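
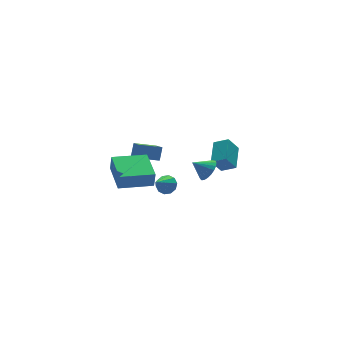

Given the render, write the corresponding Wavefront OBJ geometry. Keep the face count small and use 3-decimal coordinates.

v -4.946 -2.834 2.243
v -4.889 -2.916 3.258
v -4.372 -0.756 2.379
v -4.315 -0.838 3.394
v -2.925 -3.382 2.086
v -2.868 -3.464 3.101
v -2.351 -1.304 2.222
v -2.294 -1.386 3.237
v 0.148 -4.213 2.846
v 0.634 -3.617 3.027
v -0.648 -3.767 3.514
v 0.477 -3.5 2.763
v 0.264 -3.506 2.513
v 0.031 -3.635 2.321
v -0.182 -3.863 2.219
v -0.338 -4.152 2.226
v -0.41 -4.452 2.341
v -0.386 -4.71 2.542
v -0.269 -4.882 2.797
v -0.08 -4.939 3.059
v 0.148 -4.87 3.285
v 0.376 -4.687 3.435
v 0.565 -4.423 3.484
v 0.681 -4.122 3.422
v 0.706 -3.837 3.26
v 0.387 2.856 -0.945
v 0.344 1.978 -0.513
v -0.984 3.178 -0.427
v -1.027 2.3 0.005
v 0.787 3.24 -0.125
v 0.744 2.362 0.307
v -0.584 3.562 0.393
v -0.627 2.684 0.825
v 3.986 -0.965 -0.559
v 3.297 -0.898 0.458
v 3.335 -0.299 -1.044
v 2.646 -0.232 -0.026
v 4.954 0.392 0.006
v 4.265 0.459 1.024
v 4.303 1.058 -0.478
v 3.614 1.125 0.539
v -0.163 0.194 -1.355
v 0.344 0.121 -0.877
v -1.237 -0.414 -0.305
v 0.17 0.514 -0.828
v -0.132 0.785 -0.98
v -0.445 0.83 -1.275
v -0.651 0.632 -1.601
v -0.67 0.266 -1.832
v -0.495 -0.126 -1.881
v -0.194 -0.397 -1.729
v 0.119 -0.442 -1.434
v 0.325 -0.244 -1.109
f 2 4 1
f 5 2 1
f 1 4 3
f 3 5 1
f 2 8 4
f 6 2 5
f 6 8 2
f 4 8 3
f 7 5 3
f 3 8 7
f 7 6 5
f 8 6 7
f 10 9 12
f 10 12 11
f 12 9 13
f 12 13 11
f 13 9 14
f 13 14 11
f 14 9 15
f 14 15 11
f 15 9 16
f 15 16 11
f 16 9 17
f 16 17 11
f 17 9 18
f 17 18 11
f 18 9 19
f 18 19 11
f 19 9 20
f 19 20 11
f 20 9 21
f 20 21 11
f 21 9 22
f 21 22 11
f 22 9 23
f 22 23 11
f 23 9 24
f 23 24 11
f 24 9 25
f 24 25 11
f 25 9 10
f 25 10 11
f 27 29 26
f 30 27 26
f 26 29 28
f 28 30 26
f 27 33 29
f 31 27 30
f 31 33 27
f 29 33 28
f 32 30 28
f 28 33 32
f 32 31 30
f 33 31 32
f 35 37 34
f 38 35 34
f 34 37 36
f 36 38 34
f 35 41 37
f 39 35 38
f 39 41 35
f 37 41 36
f 40 38 36
f 36 41 40
f 40 39 38
f 41 39 40
f 43 42 45
f 43 45 44
f 45 42 46
f 45 46 44
f 46 42 47
f 46 47 44
f 47 42 48
f 47 48 44
f 48 42 49
f 48 49 44
f 49 42 50
f 49 50 44
f 50 42 51
f 50 51 44
f 51 42 52
f 51 52 44
f 52 42 53
f 52 53 44
f 53 42 43
f 53 43 44



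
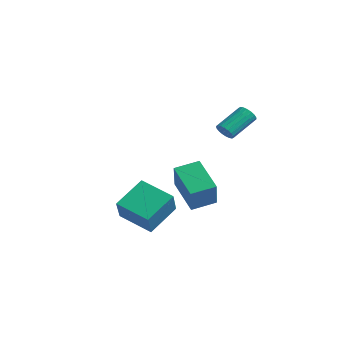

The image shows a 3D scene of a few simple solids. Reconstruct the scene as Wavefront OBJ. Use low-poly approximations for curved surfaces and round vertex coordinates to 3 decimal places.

v 0.617 1.794 -1.057
v 1.441 1.07 0.531
v 1.098 3.076 -0.722
v 1.922 2.352 0.866
v 2.418 1.408 -2.166
v 3.242 0.684 -0.578
v 2.899 2.69 -1.831
v 3.723 1.966 -0.243
v 2.692 -3.308 -1.169
v 2.546 -1.653 -0.093
v 4.409 -2.727 -1.83
v 4.263 -1.072 -0.753
v 3.457 -4.088 0.133
v 3.311 -2.433 1.21
v 5.174 -3.507 -0.527
v 5.028 -1.852 0.549
v 3.823 2.39 3.442
v 4.373 2.467 3.313
v 4.387 3.946 4.248
v 3.837 3.87 4.378
v 4.253 2.587 3.124
v 4.268 4.066 4.06
v 4.048 2.669 2.999
v 4.063 4.148 3.934
v 3.799 2.695 2.961
v 3.813 4.174 3.896
v 3.554 2.661 3.019
v 3.569 4.14 3.954
v 3.362 2.573 3.16
v 3.377 4.053 4.095
v 3.262 2.45 3.358
v 3.277 3.929 4.293
v 3.273 2.314 3.572
v 3.287 3.793 4.507
v 3.392 2.194 3.76
v 3.407 3.673 4.696
v 3.597 2.112 3.886
v 3.612 3.591 4.821
v 3.847 2.086 3.924
v 3.861 3.565 4.859
v 4.091 2.12 3.866
v 4.106 3.599 4.801
v 4.283 2.207 3.725
v 4.298 3.687 4.66
v 4.383 2.331 3.527
v 4.398 3.81 4.462
f 2 4 1
f 5 2 1
f 1 4 3
f 3 5 1
f 2 8 4
f 6 2 5
f 6 8 2
f 4 8 3
f 7 5 3
f 3 8 7
f 7 6 5
f 8 6 7
f 10 12 9
f 13 10 9
f 9 12 11
f 11 13 9
f 10 16 12
f 14 10 13
f 14 16 10
f 12 16 11
f 15 13 11
f 11 16 15
f 15 14 13
f 16 14 15
f 18 17 21
f 18 21 19
f 19 21 22
f 19 22 20
f 21 17 23
f 21 23 22
f 22 23 24
f 22 24 20
f 23 17 25
f 23 25 24
f 24 25 26
f 24 26 20
f 25 17 27
f 25 27 26
f 26 27 28
f 26 28 20
f 27 17 29
f 27 29 28
f 28 29 30
f 28 30 20
f 29 17 31
f 29 31 30
f 30 31 32
f 30 32 20
f 31 17 33
f 31 33 32
f 32 33 34
f 32 34 20
f 33 17 35
f 33 35 34
f 34 35 36
f 34 36 20
f 35 17 37
f 35 37 36
f 36 37 38
f 36 38 20
f 37 17 39
f 37 39 38
f 38 39 40
f 38 40 20
f 39 17 41
f 39 41 40
f 40 41 42
f 40 42 20
f 41 17 43
f 41 43 42
f 42 43 44
f 42 44 20
f 43 17 45
f 43 45 44
f 44 45 46
f 44 46 20
f 45 17 18
f 45 18 46
f 46 18 19
f 46 19 20



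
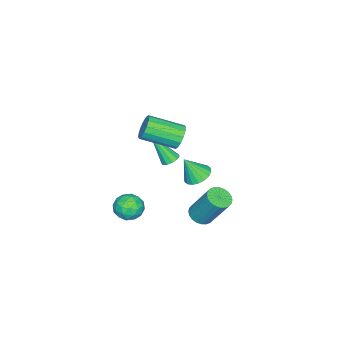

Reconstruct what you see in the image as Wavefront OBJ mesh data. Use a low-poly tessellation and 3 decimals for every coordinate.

v 1.166 0.838 1.434
v 1.64 0.387 1.086
v 1.514 0.282 2.626
v 1.826 0.65 1.155
v 1.881 0.95 1.278
v 1.795 1.228 1.433
v 1.585 1.429 1.588
v 1.291 1.512 1.712
v 0.973 1.462 1.781
v 0.693 1.288 1.782
v 0.507 1.025 1.713
v 0.452 0.725 1.59
v 0.538 0.447 1.435
v 0.748 0.247 1.28
v 1.042 0.163 1.156
v 1.36 0.213 1.087
v -0.685 0.092 -3.297
v -0.011 -0.047 -3.257
v 0.1 1.029 -1.422
v -0.575 1.168 -1.463
v -0.009 0.185 -3.393
v 0.102 1.262 -1.558
v -0.109 0.403 -3.515
v 0.002 1.479 -1.68
v -0.298 0.573 -3.603
v -0.187 1.65 -1.769
v -0.545 0.671 -3.646
v -0.434 1.747 -1.811
v -0.814 0.68 -3.635
v -0.703 1.756 -1.8
v -1.063 0.599 -3.572
v -0.952 1.676 -1.738
v -1.255 0.442 -3.468
v -1.144 1.518 -1.634
v -1.36 0.231 -3.338
v -1.249 1.307 -1.503
v -1.362 -0.002 -3.202
v -1.251 1.075 -1.367
v -1.262 -0.219 -3.08
v -1.151 0.857 -1.245
v -1.073 -0.39 -2.991
v -0.962 0.687 -1.157
v -0.826 -0.487 -2.949
v -0.715 0.589 -1.114
v -0.557 -0.496 -2.96
v -0.446 0.58 -1.125
v -0.308 -0.416 -3.022
v -0.197 0.661 -1.188
v -0.116 -0.258 -3.126
v -0.005 0.818 -1.292
v -2.439 -2.554 -1.371
v -1.969 -2.741 -1.531
v -2.301 -3.646 0.311
v -1.916 -2.468 -1.358
v -2.063 -2.228 -1.19
v -2.353 -2.112 -1.091
v -2.676 -2.166 -1.099
v -2.909 -2.368 -1.211
v -2.962 -2.641 -1.384
v -2.815 -2.881 -1.552
v -2.525 -2.996 -1.651
v -2.202 -2.943 -1.643
v 0.655 -2.723 -3.053
v 1.068 -3.131 -3.676
v -0.308 -3.709 -3.044
v 0.105 -4.117 -3.667
v 0.445 -4.075 -2.887
v 1.04 -3.465 -2.893
v -0.28 -3.375 -3.827
v 0.315 -2.765 -3.833
v 0.49 -3.534 -4.154
v 0.938 -3.967 -3.573
v -0.178 -2.873 -3.147
v 0.27 -3.306 -2.566
v 0.946 -2.84 -3.365
v -0.186 -4 -3.355
v 0.014 -3.974 -2.897
v 0.257 -4.215 -3.263
v 0.929 -3.037 -2.905
v 1.172 -3.277 -3.271
v 0.806 -3.831 -2.807
v -0.412 -3.563 -3.449
v -0.169 -3.803 -3.815
v 0.503 -2.625 -3.457
v 0.746 -2.866 -3.823
v -0.046 -3.009 -3.913
v 0.849 -3.318 -4.012
v 0.283 -3.897 -4.007
v 0.057 -3.461 -4.102
v 0.407 -3.102 -4.105
v 1.112 -3.572 -3.671
v 0.547 -4.151 -3.666
v 0.746 -4.126 -3.208
v 1.096 -3.768 -3.211
v 0.773 -3.809 -3.952
v 0.213 -2.689 -3.054
v -0.352 -3.268 -3.049
v -0.336 -3.072 -3.509
v 0.014 -2.714 -3.512
v 0.477 -2.943 -2.713
v -0.089 -3.522 -2.708
v 0.353 -3.738 -2.615
v 0.703 -3.379 -2.618
v -0.013 -3.031 -2.768
v -0.102 -0.771 2.727
v 0.418 -0.742 2.23
v 1.183 -2.319 2.937
v 0.662 -2.349 3.433
v 0.55 -0.548 2.52
v 1.315 -2.125 3.227
v 0.507 -0.414 2.865
v 1.272 -1.991 3.572
v 0.301 -0.376 3.173
v 1.065 -1.953 3.88
v -0.013 -0.444 3.361
v 0.751 -2.021 4.068
v -0.351 -0.599 3.38
v 0.413 -2.177 4.087
v -0.623 -0.801 3.223
v 0.142 -2.378 3.93
v -0.755 -0.995 2.933
v 0.01 -2.572 3.64
v -0.712 -1.129 2.588
v 0.053 -2.706 3.295
v -0.505 -1.167 2.28
v 0.259 -2.744 2.987
v -0.191 -1.099 2.092
v 0.573 -2.676 2.799
v 0.147 -0.943 2.073
v 0.911 -2.521 2.78
f 2 1 4
f 2 4 3
f 4 1 5
f 4 5 3
f 5 1 6
f 5 6 3
f 6 1 7
f 6 7 3
f 7 1 8
f 7 8 3
f 8 1 9
f 8 9 3
f 9 1 10
f 9 10 3
f 10 1 11
f 10 11 3
f 11 1 12
f 11 12 3
f 12 1 13
f 12 13 3
f 13 1 14
f 13 14 3
f 14 1 15
f 14 15 3
f 15 1 16
f 15 16 3
f 16 1 2
f 16 2 3
f 18 17 21
f 18 21 19
f 19 21 22
f 19 22 20
f 21 17 23
f 21 23 22
f 22 23 24
f 22 24 20
f 23 17 25
f 23 25 24
f 24 25 26
f 24 26 20
f 25 17 27
f 25 27 26
f 26 27 28
f 26 28 20
f 27 17 29
f 27 29 28
f 28 29 30
f 28 30 20
f 29 17 31
f 29 31 30
f 30 31 32
f 30 32 20
f 31 17 33
f 31 33 32
f 32 33 34
f 32 34 20
f 33 17 35
f 33 35 34
f 34 35 36
f 34 36 20
f 35 17 37
f 35 37 36
f 36 37 38
f 36 38 20
f 37 17 39
f 37 39 38
f 38 39 40
f 38 40 20
f 39 17 41
f 39 41 40
f 40 41 42
f 40 42 20
f 41 17 43
f 41 43 42
f 42 43 44
f 42 44 20
f 43 17 45
f 43 45 44
f 44 45 46
f 44 46 20
f 45 17 47
f 45 47 46
f 46 47 48
f 46 48 20
f 47 17 49
f 47 49 48
f 48 49 50
f 48 50 20
f 49 17 18
f 49 18 50
f 50 18 19
f 50 19 20
f 52 51 54
f 52 54 53
f 54 51 55
f 54 55 53
f 55 51 56
f 55 56 53
f 56 51 57
f 56 57 53
f 57 51 58
f 57 58 53
f 58 51 59
f 58 59 53
f 59 51 60
f 59 60 53
f 60 51 61
f 60 61 53
f 61 51 62
f 61 62 53
f 62 51 52
f 62 52 53
f 63 100 79
f 100 74 103
f 79 103 68
f 100 103 79
f 63 79 75
f 79 68 80
f 75 80 64
f 79 80 75
f 63 75 84
f 75 64 85
f 84 85 70
f 75 85 84
f 63 84 96
f 84 70 99
f 96 99 73
f 84 99 96
f 63 96 100
f 96 73 104
f 100 104 74
f 96 104 100
f 64 80 91
f 80 68 94
f 91 94 72
f 80 94 91
f 68 103 81
f 103 74 102
f 81 102 67
f 103 102 81
f 74 104 101
f 104 73 97
f 101 97 65
f 104 97 101
f 73 99 98
f 99 70 86
f 98 86 69
f 99 86 98
f 70 85 90
f 85 64 87
f 90 87 71
f 85 87 90
f 66 92 78
f 92 72 93
f 78 93 67
f 92 93 78
f 66 78 76
f 78 67 77
f 76 77 65
f 78 77 76
f 66 76 83
f 76 65 82
f 83 82 69
f 76 82 83
f 66 83 88
f 83 69 89
f 88 89 71
f 83 89 88
f 66 88 92
f 88 71 95
f 92 95 72
f 88 95 92
f 67 93 81
f 93 72 94
f 81 94 68
f 93 94 81
f 65 77 101
f 77 67 102
f 101 102 74
f 77 102 101
f 69 82 98
f 82 65 97
f 98 97 73
f 82 97 98
f 71 89 90
f 89 69 86
f 90 86 70
f 89 86 90
f 72 95 91
f 95 71 87
f 91 87 64
f 95 87 91
f 106 105 109
f 106 109 107
f 107 109 110
f 107 110 108
f 109 105 111
f 109 111 110
f 110 111 112
f 110 112 108
f 111 105 113
f 111 113 112
f 112 113 114
f 112 114 108
f 113 105 115
f 113 115 114
f 114 115 116
f 114 116 108
f 115 105 117
f 115 117 116
f 116 117 118
f 116 118 108
f 117 105 119
f 117 119 118
f 118 119 120
f 118 120 108
f 119 105 121
f 119 121 120
f 120 121 122
f 120 122 108
f 121 105 123
f 121 123 122
f 122 123 124
f 122 124 108
f 123 105 125
f 123 125 124
f 124 125 126
f 124 126 108
f 125 105 127
f 125 127 126
f 126 127 128
f 126 128 108
f 127 105 129
f 127 129 128
f 128 129 130
f 128 130 108
f 129 105 106
f 129 106 130
f 130 106 107
f 130 107 108



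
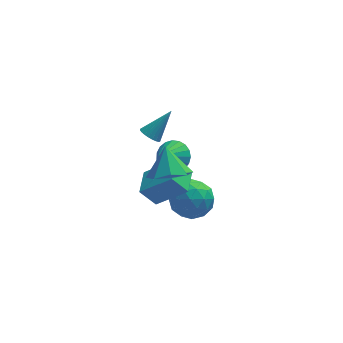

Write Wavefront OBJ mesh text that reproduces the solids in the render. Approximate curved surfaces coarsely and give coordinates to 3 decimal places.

v -3.709 -3.274 -1.281
v -4.396 -3.173 -0.453
v -3.447 -1.982 -1.221
v -4.134 -1.88 -0.393
v -2.366 -3.6 -0.127
v -3.053 -3.498 0.701
v -2.104 -2.307 -0.067
v -2.791 -2.206 0.761
v -1.956 -0.123 -2.821
v -1.307 -0.991 -2.801
v -2.693 -0.709 -4.299
v -2.044 -1.577 -4.279
v -2.825 -1.466 -3.536
v -2.37 -1.104 -2.623
v -1.63 -0.596 -4.477
v -1.175 -0.234 -3.564
v -1.106 -1.283 -3.824
v -1.845 -1.821 -3.243
v -2.155 0.121 -3.857
v -2.894 -0.417 -3.276
v -1.567 -0.506 -2.681
v -2.433 -1.194 -4.419
v -2.892 -1.13 -3.982
v -2.511 -1.639 -3.97
v -2.191 -0.572 -2.577
v -1.81 -1.082 -2.565
v -2.702 -1.362 -2.997
v -2.19 -0.618 -4.535
v -1.809 -1.128 -4.523
v -1.489 -0.061 -3.13
v -1.108 -0.57 -3.118
v -1.298 -0.338 -4.103
v -1.068 -1.187 -3.271
v -1.501 -1.531 -4.139
v -1.257 -0.955 -4.256
v -0.99 -0.742 -3.719
v -1.502 -1.503 -2.929
v -1.935 -1.848 -3.798
v -2.394 -1.783 -3.361
v -2.126 -1.57 -2.824
v -1.384 -1.675 -3.53
v -2.065 0.148 -3.302
v -2.498 -0.197 -4.171
v -1.874 -0.13 -4.276
v -1.606 0.083 -3.739
v -2.499 -0.169 -2.961
v -2.932 -0.513 -3.829
v -3.01 -0.958 -3.381
v -2.743 -0.745 -2.844
v -2.616 -0.025 -3.57
v -3.65 2.115 -1.671
v -3.298 1.69 -1.764
v -2.65 2.685 -0.489
v -3.22 1.84 -1.902
v -3.208 2.032 -2.005
v -3.263 2.237 -2.057
v -3.377 2.424 -2.051
v -3.532 2.563 -1.986
v -3.705 2.634 -1.874
v -3.87 2.627 -1.731
v -4.002 2.541 -1.579
v -4.079 2.391 -1.441
v -4.092 2.198 -1.338
v -4.037 1.993 -1.286
v -3.923 1.807 -1.292
v -3.768 1.668 -1.356
v -3.594 1.596 -1.469
v -3.429 1.604 -1.612
v -3.161 -3.795 1.306
v -2.174 -3.732 1.36
v -3.279 -2.945 2.474
v -2.476 -3.186 0.931
v -3.18 -2.996 0.722
v -3.871 -3.275 0.855
v -4.147 -3.859 1.251
v -3.845 -4.405 1.68
v -3.142 -4.595 1.89
v -2.45 -4.316 1.757
v -2.705 0.531 -1.75
v -2.158 0.75 -1.137
v -3.415 -0.331 -0.81
v -2.41 0.995 -1.102
v -2.713 1.16 -1.179
v -3.014 1.217 -1.354
v -3.262 1.155 -1.599
v -3.414 0.985 -1.869
v -3.443 0.737 -2.119
v -3.344 0.453 -2.305
v -3.135 0.183 -2.395
v -2.852 -0.028 -2.373
v -2.543 -0.141 -2.244
v -2.262 -0.138 -2.03
v -2.058 -0.02 -1.766
v -1.966 0.194 -1.501
v -2.001 0.466 -1.278
f 2 4 1
f 5 2 1
f 1 4 3
f 3 5 1
f 2 8 4
f 6 2 5
f 6 8 2
f 4 8 3
f 7 5 3
f 3 8 7
f 7 6 5
f 8 6 7
f 9 46 25
f 46 20 49
f 25 49 14
f 46 49 25
f 9 25 21
f 25 14 26
f 21 26 10
f 25 26 21
f 9 21 30
f 21 10 31
f 30 31 16
f 21 31 30
f 9 30 42
f 30 16 45
f 42 45 19
f 30 45 42
f 9 42 46
f 42 19 50
f 46 50 20
f 42 50 46
f 10 26 37
f 26 14 40
f 37 40 18
f 26 40 37
f 14 49 27
f 49 20 48
f 27 48 13
f 49 48 27
f 20 50 47
f 50 19 43
f 47 43 11
f 50 43 47
f 19 45 44
f 45 16 32
f 44 32 15
f 45 32 44
f 16 31 36
f 31 10 33
f 36 33 17
f 31 33 36
f 12 38 24
f 38 18 39
f 24 39 13
f 38 39 24
f 12 24 22
f 24 13 23
f 22 23 11
f 24 23 22
f 12 22 29
f 22 11 28
f 29 28 15
f 22 28 29
f 12 29 34
f 29 15 35
f 34 35 17
f 29 35 34
f 12 34 38
f 34 17 41
f 38 41 18
f 34 41 38
f 13 39 27
f 39 18 40
f 27 40 14
f 39 40 27
f 11 23 47
f 23 13 48
f 47 48 20
f 23 48 47
f 15 28 44
f 28 11 43
f 44 43 19
f 28 43 44
f 17 35 36
f 35 15 32
f 36 32 16
f 35 32 36
f 18 41 37
f 41 17 33
f 37 33 10
f 41 33 37
f 52 51 54
f 52 54 53
f 54 51 55
f 54 55 53
f 55 51 56
f 55 56 53
f 56 51 57
f 56 57 53
f 57 51 58
f 57 58 53
f 58 51 59
f 58 59 53
f 59 51 60
f 59 60 53
f 60 51 61
f 60 61 53
f 61 51 62
f 61 62 53
f 62 51 63
f 62 63 53
f 63 51 64
f 63 64 53
f 64 51 65
f 64 65 53
f 65 51 66
f 65 66 53
f 66 51 67
f 66 67 53
f 67 51 68
f 67 68 53
f 68 51 52
f 68 52 53
f 70 69 72
f 70 72 71
f 72 69 73
f 72 73 71
f 73 69 74
f 73 74 71
f 74 69 75
f 74 75 71
f 75 69 76
f 75 76 71
f 76 69 77
f 76 77 71
f 77 69 78
f 77 78 71
f 78 69 70
f 78 70 71
f 80 79 82
f 80 82 81
f 82 79 83
f 82 83 81
f 83 79 84
f 83 84 81
f 84 79 85
f 84 85 81
f 85 79 86
f 85 86 81
f 86 79 87
f 86 87 81
f 87 79 88
f 87 88 81
f 88 79 89
f 88 89 81
f 89 79 90
f 89 90 81
f 90 79 91
f 90 91 81
f 91 79 92
f 91 92 81
f 92 79 93
f 92 93 81
f 93 79 94
f 93 94 81
f 94 79 95
f 94 95 81
f 95 79 80
f 95 80 81



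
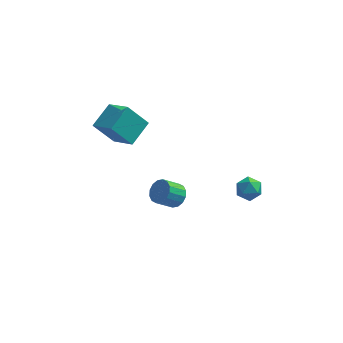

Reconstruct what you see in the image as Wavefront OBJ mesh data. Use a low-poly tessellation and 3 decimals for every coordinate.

v 3.791 2.028 -3.021
v 4.13 1.63 -2.416
v 2.91 1.09 -3.144
v 3.249 0.692 -2.539
v 2.862 1.378 -2.4
v 3.407 1.958 -2.324
v 3.633 0.762 -3.236
v 4.178 1.342 -3.16
v 4.032 0.848 -2.549
v 3.556 1.229 -2.032
v 3.484 1.491 -3.528
v 3.008 1.872 -3.011
v -4.411 -0.368 3.503
v -3.302 -1.352 4.356
v -3.751 0.914 4.125
v -2.642 -0.07 4.977
v -3.358 -0.29 2.223
v -2.249 -1.274 3.075
v -2.698 0.992 2.844
v -1.589 0.008 3.697
v 0.056 -2.074 -0.184
v 0.574 -2.088 0.315
v -0.197 -2.559 1.104
v -0.716 -2.546 0.604
v 0.411 -1.755 0.354
v -0.36 -2.227 1.143
v 0.153 -1.508 0.249
v -0.619 -1.979 1.038
v -0.132 -1.412 0.028
v -0.903 -1.884 0.817
v -0.366 -1.494 -0.25
v -1.137 -1.966 0.539
v -0.487 -1.732 -0.51
v -1.259 -2.203 0.278
v -0.463 -2.061 -0.684
v -1.234 -2.532 0.105
v -0.3 -2.393 -0.723
v -1.071 -2.865 0.066
v -0.041 -2.641 -0.618
v -0.813 -3.112 0.171
v 0.243 -2.736 -0.397
v -0.528 -3.208 0.392
v 0.477 -2.654 -0.119
v -0.294 -3.126 0.67
v 0.599 -2.417 0.142
v -0.173 -2.888 0.93
f 1 12 6
f 1 6 2
f 1 2 8
f 1 8 11
f 1 11 12
f 2 6 10
f 6 12 5
f 12 11 3
f 11 8 7
f 8 2 9
f 4 10 5
f 4 5 3
f 4 3 7
f 4 7 9
f 4 9 10
f 5 10 6
f 3 5 12
f 7 3 11
f 9 7 8
f 10 9 2
f 14 16 13
f 17 14 13
f 13 16 15
f 15 17 13
f 14 20 16
f 18 14 17
f 18 20 14
f 16 20 15
f 19 17 15
f 15 20 19
f 19 18 17
f 20 18 19
f 22 21 25
f 22 25 23
f 23 25 26
f 23 26 24
f 25 21 27
f 25 27 26
f 26 27 28
f 26 28 24
f 27 21 29
f 27 29 28
f 28 29 30
f 28 30 24
f 29 21 31
f 29 31 30
f 30 31 32
f 30 32 24
f 31 21 33
f 31 33 32
f 32 33 34
f 32 34 24
f 33 21 35
f 33 35 34
f 34 35 36
f 34 36 24
f 35 21 37
f 35 37 36
f 36 37 38
f 36 38 24
f 37 21 39
f 37 39 38
f 38 39 40
f 38 40 24
f 39 21 41
f 39 41 40
f 40 41 42
f 40 42 24
f 41 21 43
f 41 43 42
f 42 43 44
f 42 44 24
f 43 21 45
f 43 45 44
f 44 45 46
f 44 46 24
f 45 21 22
f 45 22 46
f 46 22 23
f 46 23 24



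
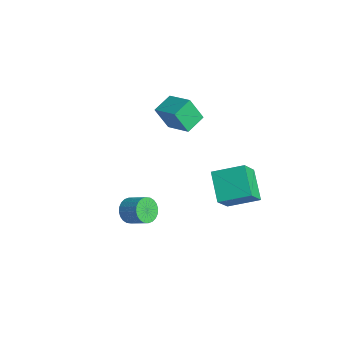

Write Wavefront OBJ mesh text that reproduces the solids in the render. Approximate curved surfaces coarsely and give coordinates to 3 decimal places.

v 0.358 2.586 -2.151
v 1.04 1.591 -0.788
v 1.257 4.082 -1.509
v 1.939 3.088 -0.146
v 1.901 2.132 -3.254
v 2.583 1.138 -1.891
v 2.8 3.629 -2.612
v 3.482 2.634 -1.249
v 2.575 -3.914 -0.355
v 3.061 -4.337 -0.775
v 4.012 -3.85 -0.166
v 3.525 -3.426 0.255
v 3.041 -4.088 -0.942
v 3.991 -3.601 -0.333
v 2.949 -3.813 -1.02
v 3.9 -3.325 -0.411
v 2.8 -3.553 -0.996
v 3.751 -3.065 -0.387
v 2.618 -3.347 -0.875
v 3.568 -2.86 -0.265
v 2.428 -3.229 -0.674
v 3.379 -2.741 -0.065
v 2.261 -3.214 -0.425
v 3.212 -2.727 0.184
v 2.142 -3.306 -0.165
v 3.092 -2.819 0.444
v 2.088 -3.49 0.066
v 3.039 -3.003 0.675
v 2.109 -3.739 0.233
v 3.059 -3.252 0.842
v 2.2 -4.015 0.311
v 3.151 -3.527 0.92
v 2.349 -4.275 0.287
v 3.3 -3.787 0.896
v 2.532 -4.48 0.165
v 3.482 -3.993 0.775
v 2.721 -4.599 -0.035
v 3.672 -4.111 0.574
v 2.888 -4.613 -0.284
v 3.839 -4.126 0.325
v 3.008 -4.521 -0.544
v 3.958 -4.034 0.065
v -1.886 0.617 1.116
v -2.255 0.002 2.501
v -2.339 1.761 1.503
v -2.709 1.146 2.889
v -0.391 1.014 1.691
v -0.761 0.399 3.077
v -0.845 2.158 2.079
v -1.214 1.543 3.464
f 2 4 1
f 5 2 1
f 1 4 3
f 3 5 1
f 2 8 4
f 6 2 5
f 6 8 2
f 4 8 3
f 7 5 3
f 3 8 7
f 7 6 5
f 8 6 7
f 10 9 13
f 10 13 11
f 11 13 14
f 11 14 12
f 13 9 15
f 13 15 14
f 14 15 16
f 14 16 12
f 15 9 17
f 15 17 16
f 16 17 18
f 16 18 12
f 17 9 19
f 17 19 18
f 18 19 20
f 18 20 12
f 19 9 21
f 19 21 20
f 20 21 22
f 20 22 12
f 21 9 23
f 21 23 22
f 22 23 24
f 22 24 12
f 23 9 25
f 23 25 24
f 24 25 26
f 24 26 12
f 25 9 27
f 25 27 26
f 26 27 28
f 26 28 12
f 27 9 29
f 27 29 28
f 28 29 30
f 28 30 12
f 29 9 31
f 29 31 30
f 30 31 32
f 30 32 12
f 31 9 33
f 31 33 32
f 32 33 34
f 32 34 12
f 33 9 35
f 33 35 34
f 34 35 36
f 34 36 12
f 35 9 37
f 35 37 36
f 36 37 38
f 36 38 12
f 37 9 39
f 37 39 38
f 38 39 40
f 38 40 12
f 39 9 41
f 39 41 40
f 40 41 42
f 40 42 12
f 41 9 10
f 41 10 42
f 42 10 11
f 42 11 12
f 44 46 43
f 47 44 43
f 43 46 45
f 45 47 43
f 44 50 46
f 48 44 47
f 48 50 44
f 46 50 45
f 49 47 45
f 45 50 49
f 49 48 47
f 50 48 49



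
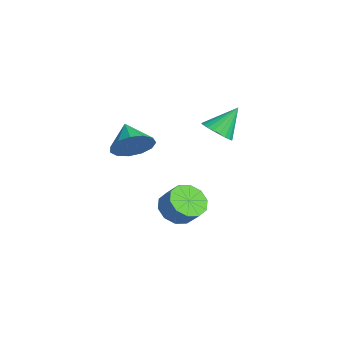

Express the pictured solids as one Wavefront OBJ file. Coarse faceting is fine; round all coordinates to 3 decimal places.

v -1.499 2.658 -0.458
v -0.882 2.282 -0.03
v -1.721 3.722 0.798
v -0.715 2.511 -0.195
v -0.668 2.763 -0.4
v -0.747 2.999 -0.613
v -0.941 3.182 -0.803
v -1.22 3.286 -0.94
v -1.541 3.295 -1.004
v -1.856 3.206 -0.985
v -2.117 3.034 -0.885
v -2.283 2.805 -0.72
v -2.331 2.554 -0.516
v -2.251 2.318 -0.302
v -2.057 2.134 -0.112
v -1.779 2.03 0.025
v -1.457 2.022 0.089
v -1.142 2.11 0.07
v 2.343 -2.261 1.425
v 2.83 -2.503 2.253
v 1.137 -2.259 2.135
v 2.819 -1.946 2.234
v 2.658 -1.488 1.958
v 2.397 -1.276 1.513
v 2.119 -1.377 1.04
v 1.912 -1.758 0.69
v 1.842 -2.299 0.572
v 1.931 -2.828 0.726
v 2.152 -3.177 1.102
v 2.433 -3.235 1.58
v 2.685 -2.984 2.009
v -0.323 0.446 -4.321
v 0.325 0.714 -4.976
v 0.992 1.062 -4.174
v 0.343 0.794 -3.519
v -0.036 1.174 -4.876
v 0.631 1.523 -4.074
v -0.506 1.356 -4.564
v 0.161 1.705 -3.762
v -0.907 1.191 -4.16
v -0.24 1.539 -3.357
v -1.085 0.741 -3.816
v -0.418 1.089 -3.014
v -0.972 0.178 -3.666
v -0.305 0.526 -2.864
v -0.611 -0.283 -3.766
v 0.056 0.066 -2.964
v -0.141 -0.465 -4.078
v 0.526 -0.116 -3.276
v 0.26 -0.299 -4.483
v 0.927 0.049 -3.68
v 0.438 0.151 -4.826
v 1.105 0.499 -4.024
f 2 1 4
f 2 4 3
f 4 1 5
f 4 5 3
f 5 1 6
f 5 6 3
f 6 1 7
f 6 7 3
f 7 1 8
f 7 8 3
f 8 1 9
f 8 9 3
f 9 1 10
f 9 10 3
f 10 1 11
f 10 11 3
f 11 1 12
f 11 12 3
f 12 1 13
f 12 13 3
f 13 1 14
f 13 14 3
f 14 1 15
f 14 15 3
f 15 1 16
f 15 16 3
f 16 1 17
f 16 17 3
f 17 1 18
f 17 18 3
f 18 1 2
f 18 2 3
f 20 19 22
f 20 22 21
f 22 19 23
f 22 23 21
f 23 19 24
f 23 24 21
f 24 19 25
f 24 25 21
f 25 19 26
f 25 26 21
f 26 19 27
f 26 27 21
f 27 19 28
f 27 28 21
f 28 19 29
f 28 29 21
f 29 19 30
f 29 30 21
f 30 19 31
f 30 31 21
f 31 19 20
f 31 20 21
f 33 32 36
f 33 36 34
f 34 36 37
f 34 37 35
f 36 32 38
f 36 38 37
f 37 38 39
f 37 39 35
f 38 32 40
f 38 40 39
f 39 40 41
f 39 41 35
f 40 32 42
f 40 42 41
f 41 42 43
f 41 43 35
f 42 32 44
f 42 44 43
f 43 44 45
f 43 45 35
f 44 32 46
f 44 46 45
f 45 46 47
f 45 47 35
f 46 32 48
f 46 48 47
f 47 48 49
f 47 49 35
f 48 32 50
f 48 50 49
f 49 50 51
f 49 51 35
f 50 32 52
f 50 52 51
f 51 52 53
f 51 53 35
f 52 32 33
f 52 33 53
f 53 33 34
f 53 34 35



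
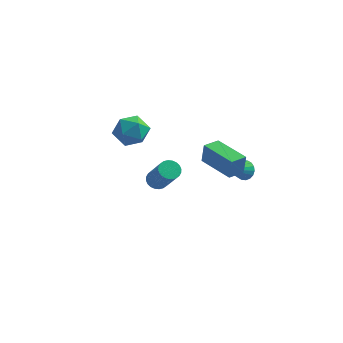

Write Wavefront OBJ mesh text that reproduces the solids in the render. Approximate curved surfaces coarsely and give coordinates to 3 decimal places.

v 2.264 3.912 -3.706
v 2.774 3.903 -3.287
v 1.476 2.588 -2.774
v 2.591 4.098 -3.164
v 2.344 4.256 -3.149
v 2.081 4.346 -3.244
v 1.854 4.35 -3.431
v 1.708 4.266 -3.672
v 1.673 4.113 -3.92
v 1.754 3.92 -4.125
v 1.936 3.725 -4.248
v 2.183 3.567 -4.263
v 2.447 3.477 -4.168
v 2.673 3.474 -3.982
v 2.819 3.557 -3.741
v 2.855 3.71 -3.493
v 2.378 0.026 -1.378
v 2.479 0.097 -0.185
v 0.57 1.222 -1.298
v 0.67 1.294 -0.105
v 2.93 0.866 -1.475
v 3.03 0.938 -0.282
v 1.121 2.063 -1.395
v 1.222 2.134 -0.202
v -0.627 -2.899 0
v -0.134 -2.57 -0.09
v 0.801 -3.512 1.589
v 0.307 -3.841 1.68
v -0.255 -2.432 0.055
v 0.68 -3.373 1.734
v -0.433 -2.365 0.192
v 0.502 -3.306 1.871
v -0.64 -2.379 0.299
v 0.294 -3.321 1.978
v -0.846 -2.473 0.361
v 0.089 -3.414 2.04
v -1.018 -2.631 0.368
v -0.083 -3.572 2.047
v -1.131 -2.83 0.319
v -0.196 -3.772 1.999
v -1.167 -3.04 0.222
v -0.232 -3.981 1.901
v -1.121 -3.228 0.091
v -0.186 -4.17 1.77
v -1 -3.367 -0.054
v -0.065 -4.308 1.625
v -0.822 -3.434 -0.191
v 0.113 -4.375 1.488
v -0.614 -3.419 -0.298
v 0.32 -4.361 1.381
v -0.409 -3.326 -0.36
v 0.526 -4.267 1.319
v -0.237 -3.168 -0.367
v 0.698 -4.109 1.312
v -0.124 -2.968 -0.319
v 0.811 -3.91 1.361
v -0.088 -2.759 -0.221
v 0.847 -3.7 1.458
v -3.797 1.096 1.019
v -2.918 1.164 1.629
v -3.142 -0.304 0.231
v -2.263 -0.236 0.841
v -3.201 -0.512 1.281
v -3.606 0.353 1.769
v -2.454 0.507 0.091
v -2.859 1.372 0.579
v -2.088 0.8 1.056
v -2.549 0.17 1.791
v -3.511 0.69 0.069
v -3.972 0.06 0.804
f 2 1 4
f 2 4 3
f 4 1 5
f 4 5 3
f 5 1 6
f 5 6 3
f 6 1 7
f 6 7 3
f 7 1 8
f 7 8 3
f 8 1 9
f 8 9 3
f 9 1 10
f 9 10 3
f 10 1 11
f 10 11 3
f 11 1 12
f 11 12 3
f 12 1 13
f 12 13 3
f 13 1 14
f 13 14 3
f 14 1 15
f 14 15 3
f 15 1 16
f 15 16 3
f 16 1 2
f 16 2 3
f 18 20 17
f 21 18 17
f 17 20 19
f 19 21 17
f 18 24 20
f 22 18 21
f 22 24 18
f 20 24 19
f 23 21 19
f 19 24 23
f 23 22 21
f 24 22 23
f 26 25 29
f 26 29 27
f 27 29 30
f 27 30 28
f 29 25 31
f 29 31 30
f 30 31 32
f 30 32 28
f 31 25 33
f 31 33 32
f 32 33 34
f 32 34 28
f 33 25 35
f 33 35 34
f 34 35 36
f 34 36 28
f 35 25 37
f 35 37 36
f 36 37 38
f 36 38 28
f 37 25 39
f 37 39 38
f 38 39 40
f 38 40 28
f 39 25 41
f 39 41 40
f 40 41 42
f 40 42 28
f 41 25 43
f 41 43 42
f 42 43 44
f 42 44 28
f 43 25 45
f 43 45 44
f 44 45 46
f 44 46 28
f 45 25 47
f 45 47 46
f 46 47 48
f 46 48 28
f 47 25 49
f 47 49 48
f 48 49 50
f 48 50 28
f 49 25 51
f 49 51 50
f 50 51 52
f 50 52 28
f 51 25 53
f 51 53 52
f 52 53 54
f 52 54 28
f 53 25 55
f 53 55 54
f 54 55 56
f 54 56 28
f 55 25 57
f 55 57 56
f 56 57 58
f 56 58 28
f 57 25 26
f 57 26 58
f 58 26 27
f 58 27 28
f 59 70 64
f 59 64 60
f 59 60 66
f 59 66 69
f 59 69 70
f 60 64 68
f 64 70 63
f 70 69 61
f 69 66 65
f 66 60 67
f 62 68 63
f 62 63 61
f 62 61 65
f 62 65 67
f 62 67 68
f 63 68 64
f 61 63 70
f 65 61 69
f 67 65 66
f 68 67 60



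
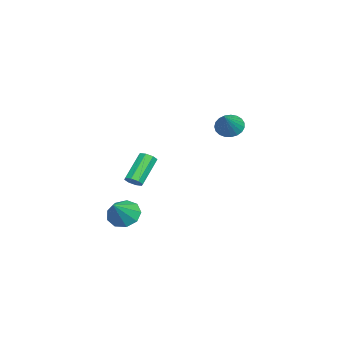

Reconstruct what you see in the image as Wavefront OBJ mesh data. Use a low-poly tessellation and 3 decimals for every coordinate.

v -4.267 1.069 3.192
v -3.844 1.511 2.741
v -2.973 0.951 4.288
v -3.984 1.724 2.929
v -4.173 1.823 3.162
v -4.378 1.791 3.4
v -4.564 1.635 3.603
v -4.698 1.381 3.734
v -4.758 1.073 3.771
v -4.733 0.764 3.709
v -4.627 0.508 3.556
v -4.459 0.349 3.341
v -4.258 0.315 3.1
v -4.058 0.41 2.875
v -3.894 0.62 2.704
v -3.795 0.907 2.618
v -3.777 1.223 2.631
v 2.123 -3.045 -0.349
v 2.614 -3.381 -0.97
v 3.237 -3.335 0.689
v 2.718 -2.804 -0.921
v 2.543 -2.34 -0.604
v 2.172 -2.206 -0.168
v 1.778 -2.465 0.184
v 1.545 -2.995 0.286
v 1.582 -3.549 0.091
v 1.873 -3.867 -0.309
v 2.28 -3.801 -0.729
v -2.435 -3.411 -0.189
v -2.084 -3.102 0.014
v -3.275 -2.579 1.273
v -3.625 -2.889 1.069
v -2.297 -2.925 -0.261
v -3.488 -2.403 0.998
v -2.591 -3.034 -0.494
v -3.782 -2.511 0.765
v -2.793 -3.363 -0.549
v -3.984 -2.84 0.71
v -2.785 -3.721 -0.393
v -3.976 -3.198 0.866
v -2.572 -3.897 -0.118
v -3.763 -3.375 1.141
v -2.278 -3.789 0.115
v -3.469 -3.266 1.374
v -2.076 -3.46 0.17
v -3.267 -2.937 1.429
f 2 1 4
f 2 4 3
f 4 1 5
f 4 5 3
f 5 1 6
f 5 6 3
f 6 1 7
f 6 7 3
f 7 1 8
f 7 8 3
f 8 1 9
f 8 9 3
f 9 1 10
f 9 10 3
f 10 1 11
f 10 11 3
f 11 1 12
f 11 12 3
f 12 1 13
f 12 13 3
f 13 1 14
f 13 14 3
f 14 1 15
f 14 15 3
f 15 1 16
f 15 16 3
f 16 1 17
f 16 17 3
f 17 1 2
f 17 2 3
f 19 18 21
f 19 21 20
f 21 18 22
f 21 22 20
f 22 18 23
f 22 23 20
f 23 18 24
f 23 24 20
f 24 18 25
f 24 25 20
f 25 18 26
f 25 26 20
f 26 18 27
f 26 27 20
f 27 18 28
f 27 28 20
f 28 18 19
f 28 19 20
f 30 29 33
f 30 33 31
f 31 33 34
f 31 34 32
f 33 29 35
f 33 35 34
f 34 35 36
f 34 36 32
f 35 29 37
f 35 37 36
f 36 37 38
f 36 38 32
f 37 29 39
f 37 39 38
f 38 39 40
f 38 40 32
f 39 29 41
f 39 41 40
f 40 41 42
f 40 42 32
f 41 29 43
f 41 43 42
f 42 43 44
f 42 44 32
f 43 29 45
f 43 45 44
f 44 45 46
f 44 46 32
f 45 29 30
f 45 30 46
f 46 30 31
f 46 31 32



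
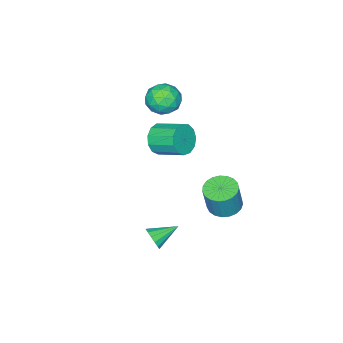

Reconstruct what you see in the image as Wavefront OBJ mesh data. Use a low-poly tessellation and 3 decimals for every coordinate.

v -2.076 0.844 -2.838
v -1.378 0.19 -3
v -0.907 0.262 -1.264
v -1.604 0.916 -1.102
v -1.184 0.537 -3.067
v -0.713 0.61 -1.331
v -1.145 0.938 -3.095
v -0.674 1.01 -1.359
v -1.267 1.322 -3.078
v -0.795 1.394 -1.342
v -1.528 1.624 -3.019
v -1.057 1.696 -1.283
v -1.884 1.79 -2.929
v -1.413 1.863 -1.194
v -2.273 1.793 -2.824
v -1.802 1.866 -1.088
v -2.628 1.632 -2.721
v -2.157 1.705 -0.985
v -2.888 1.335 -2.638
v -2.417 1.407 -0.902
v -3.007 0.952 -2.589
v -2.536 1.025 -0.854
v -2.965 0.551 -2.584
v -2.494 0.624 -0.848
v -2.769 0.201 -2.623
v -2.298 0.273 -0.887
v -2.454 -0.039 -2.698
v -1.982 0.034 -0.963
v -2.073 -0.125 -2.798
v -1.601 -0.053 -1.063
v -1.692 -0.045 -2.905
v -1.221 0.028 -1.169
v 2.022 -0.655 -3.818
v 2.388 -0.425 -3.229
v 0.718 -0.005 -3.262
v 2.42 -0.145 -3.48
v 2.347 -0.001 -3.822
v 2.186 -0.033 -4.162
v 1.981 -0.232 -4.411
v 1.788 -0.543 -4.5
v 1.657 -0.885 -4.406
v 1.624 -1.166 -4.155
v 1.698 -1.309 -3.813
v 1.859 -1.278 -3.473
v 2.063 -1.079 -3.225
v 2.257 -0.767 -3.135
v -2.623 -4.285 -0.589
v -2.079 -3.869 -1.345
v -2.353 -2.279 -0.667
v -2.897 -2.695 0.089
v -2.624 -3.885 -1.527
v -2.898 -2.295 -0.85
v -3.168 -4.029 -1.412
v -3.443 -2.438 -0.734
v -3.54 -4.253 -1.035
v -3.814 -2.663 -0.357
v -3.62 -4.488 -0.516
v -3.894 -2.898 0.161
v -3.384 -4.658 -0.021
v -3.658 -3.068 0.657
v -2.906 -4.71 0.294
v -3.18 -3.12 0.972
v -2.338 -4.627 0.329
v -2.612 -3.037 1.007
v -1.861 -4.435 0.072
v -2.135 -2.845 0.75
v -1.626 -4.196 -0.394
v -1.9 -2.606 0.283
v -1.707 -3.985 -0.922
v -1.981 -2.395 -0.245
v -3.103 -3.115 3.557
v -2.283 -3.139 4.231
v -2.257 -4.161 2.489
v -1.437 -4.185 3.163
v -2.353 -4.655 3.424
v -2.876 -4.008 4.084
v -1.664 -3.292 2.636
v -2.187 -2.645 3.296
v -1.394 -3.249 3.662
v -1.82 -4.091 4.149
v -2.72 -3.209 2.571
v -3.146 -4.051 3.058
v -2.768 -3.035 3.988
v -1.772 -4.265 2.732
v -2.311 -4.541 2.886
v -1.829 -4.555 3.282
v -3.116 -3.546 3.901
v -2.634 -3.56 4.298
v -2.675 -4.451 3.823
v -1.906 -3.74 2.422
v -1.424 -3.754 2.819
v -2.711 -2.745 3.438
v -2.229 -2.759 3.834
v -1.865 -2.849 2.897
v -1.763 -3.114 4.05
v -1.265 -3.729 3.422
v -1.399 -3.204 3.112
v -1.706 -2.824 3.5
v -2.013 -3.609 4.336
v -1.515 -4.224 3.708
v -2.054 -4.5 3.862
v -2.362 -4.12 4.25
v -1.49 -3.673 4.001
v -3.025 -3.076 3.012
v -2.527 -3.691 2.384
v -2.178 -3.18 2.47
v -2.486 -2.8 2.858
v -3.275 -3.571 3.298
v -2.777 -4.186 2.67
v -2.834 -4.476 3.22
v -3.141 -4.096 3.608
v -3.05 -3.627 2.719
f 2 1 5
f 2 5 3
f 3 5 6
f 3 6 4
f 5 1 7
f 5 7 6
f 6 7 8
f 6 8 4
f 7 1 9
f 7 9 8
f 8 9 10
f 8 10 4
f 9 1 11
f 9 11 10
f 10 11 12
f 10 12 4
f 11 1 13
f 11 13 12
f 12 13 14
f 12 14 4
f 13 1 15
f 13 15 14
f 14 15 16
f 14 16 4
f 15 1 17
f 15 17 16
f 16 17 18
f 16 18 4
f 17 1 19
f 17 19 18
f 18 19 20
f 18 20 4
f 19 1 21
f 19 21 20
f 20 21 22
f 20 22 4
f 21 1 23
f 21 23 22
f 22 23 24
f 22 24 4
f 23 1 25
f 23 25 24
f 24 25 26
f 24 26 4
f 25 1 27
f 25 27 26
f 26 27 28
f 26 28 4
f 27 1 29
f 27 29 28
f 28 29 30
f 28 30 4
f 29 1 31
f 29 31 30
f 30 31 32
f 30 32 4
f 31 1 2
f 31 2 32
f 32 2 3
f 32 3 4
f 34 33 36
f 34 36 35
f 36 33 37
f 36 37 35
f 37 33 38
f 37 38 35
f 38 33 39
f 38 39 35
f 39 33 40
f 39 40 35
f 40 33 41
f 40 41 35
f 41 33 42
f 41 42 35
f 42 33 43
f 42 43 35
f 43 33 44
f 43 44 35
f 44 33 45
f 44 45 35
f 45 33 46
f 45 46 35
f 46 33 34
f 46 34 35
f 48 47 51
f 48 51 49
f 49 51 52
f 49 52 50
f 51 47 53
f 51 53 52
f 52 53 54
f 52 54 50
f 53 47 55
f 53 55 54
f 54 55 56
f 54 56 50
f 55 47 57
f 55 57 56
f 56 57 58
f 56 58 50
f 57 47 59
f 57 59 58
f 58 59 60
f 58 60 50
f 59 47 61
f 59 61 60
f 60 61 62
f 60 62 50
f 61 47 63
f 61 63 62
f 62 63 64
f 62 64 50
f 63 47 65
f 63 65 64
f 64 65 66
f 64 66 50
f 65 47 67
f 65 67 66
f 66 67 68
f 66 68 50
f 67 47 69
f 67 69 68
f 68 69 70
f 68 70 50
f 69 47 48
f 69 48 70
f 70 48 49
f 70 49 50
f 71 108 87
f 108 82 111
f 87 111 76
f 108 111 87
f 71 87 83
f 87 76 88
f 83 88 72
f 87 88 83
f 71 83 92
f 83 72 93
f 92 93 78
f 83 93 92
f 71 92 104
f 92 78 107
f 104 107 81
f 92 107 104
f 71 104 108
f 104 81 112
f 108 112 82
f 104 112 108
f 72 88 99
f 88 76 102
f 99 102 80
f 88 102 99
f 76 111 89
f 111 82 110
f 89 110 75
f 111 110 89
f 82 112 109
f 112 81 105
f 109 105 73
f 112 105 109
f 81 107 106
f 107 78 94
f 106 94 77
f 107 94 106
f 78 93 98
f 93 72 95
f 98 95 79
f 93 95 98
f 74 100 86
f 100 80 101
f 86 101 75
f 100 101 86
f 74 86 84
f 86 75 85
f 84 85 73
f 86 85 84
f 74 84 91
f 84 73 90
f 91 90 77
f 84 90 91
f 74 91 96
f 91 77 97
f 96 97 79
f 91 97 96
f 74 96 100
f 96 79 103
f 100 103 80
f 96 103 100
f 75 101 89
f 101 80 102
f 89 102 76
f 101 102 89
f 73 85 109
f 85 75 110
f 109 110 82
f 85 110 109
f 77 90 106
f 90 73 105
f 106 105 81
f 90 105 106
f 79 97 98
f 97 77 94
f 98 94 78
f 97 94 98
f 80 103 99
f 103 79 95
f 99 95 72
f 103 95 99



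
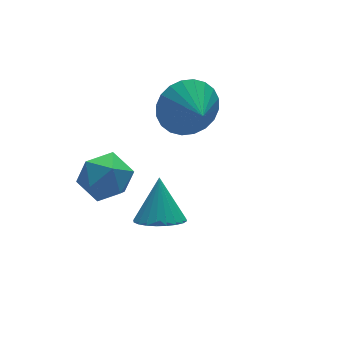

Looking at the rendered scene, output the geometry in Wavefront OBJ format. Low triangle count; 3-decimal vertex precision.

v 0.16 -0.942 -1.591
v 0.562 -0.422 -2.196
v 0.638 -2.118 -2.284
v 1.04 -1.598 -2.889
v 1.347 -1.628 -2.05
v 1.052 -0.901 -1.622
v 0.148 -1.639 -2.858
v -0.147 -0.912 -2.43
v 0.555 -0.853 -2.979
v 1.296 -0.846 -2.48
v -0.096 -1.694 -2
v 0.645 -1.687 -1.501
v 0.856 -4.073 -1.832
v 1.271 -4.647 -1.615
v 1.224 -3.367 -0.668
v 1.462 -4.494 -1.768
v 1.561 -4.277 -1.931
v 1.553 -4.029 -2.078
v 1.438 -3.788 -2.189
v 1.235 -3.59 -2.245
v 0.975 -3.466 -2.238
v 0.696 -3.434 -2.169
v 0.442 -3.5 -2.049
v 0.251 -3.653 -1.896
v 0.152 -3.87 -1.733
v 0.16 -4.117 -1.585
v 0.274 -4.359 -1.475
v 0.477 -4.556 -1.419
v 0.738 -4.68 -1.426
v 1.016 -4.712 -1.494
v 3.582 -0.755 -0.82
v 3.978 -0.394 0.025
v 3.498 -1.785 -0.34
v 3.597 -0.334 0.087
v 3.215 -0.338 0.012
v 2.888 -0.405 -0.191
v 2.667 -0.526 -0.489
v 2.585 -0.681 -0.837
v 2.655 -0.848 -1.183
v 2.866 -1 -1.473
v 3.186 -1.115 -1.664
v 3.567 -1.175 -1.727
v 3.95 -1.171 -1.651
v 4.276 -1.104 -1.449
v 4.498 -0.983 -1.151
v 4.579 -0.828 -0.802
v 4.509 -0.661 -0.457
v 4.298 -0.509 -0.166
f 1 12 6
f 1 6 2
f 1 2 8
f 1 8 11
f 1 11 12
f 2 6 10
f 6 12 5
f 12 11 3
f 11 8 7
f 8 2 9
f 4 10 5
f 4 5 3
f 4 3 7
f 4 7 9
f 4 9 10
f 5 10 6
f 3 5 12
f 7 3 11
f 9 7 8
f 10 9 2
f 14 13 16
f 14 16 15
f 16 13 17
f 16 17 15
f 17 13 18
f 17 18 15
f 18 13 19
f 18 19 15
f 19 13 20
f 19 20 15
f 20 13 21
f 20 21 15
f 21 13 22
f 21 22 15
f 22 13 23
f 22 23 15
f 23 13 24
f 23 24 15
f 24 13 25
f 24 25 15
f 25 13 26
f 25 26 15
f 26 13 27
f 26 27 15
f 27 13 28
f 27 28 15
f 28 13 29
f 28 29 15
f 29 13 30
f 29 30 15
f 30 13 14
f 30 14 15
f 32 31 34
f 32 34 33
f 34 31 35
f 34 35 33
f 35 31 36
f 35 36 33
f 36 31 37
f 36 37 33
f 37 31 38
f 37 38 33
f 38 31 39
f 38 39 33
f 39 31 40
f 39 40 33
f 40 31 41
f 40 41 33
f 41 31 42
f 41 42 33
f 42 31 43
f 42 43 33
f 43 31 44
f 43 44 33
f 44 31 45
f 44 45 33
f 45 31 46
f 45 46 33
f 46 31 47
f 46 47 33
f 47 31 48
f 47 48 33
f 48 31 32
f 48 32 33



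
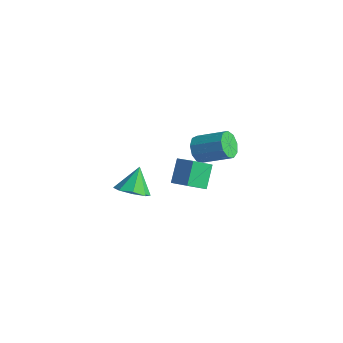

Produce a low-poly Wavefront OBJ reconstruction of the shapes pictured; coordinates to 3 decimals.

v 0.603 -4.25 2.384
v 1.197 -4.769 2.967
v 0.237 -3.33 3.576
v 1.549 -4.197 2.634
v 1.348 -3.656 2.154
v 0.71 -3.464 1.809
v 0.01 -3.732 1.801
v -0.343 -4.304 2.134
v -0.141 -4.844 2.614
v 0.496 -5.037 2.959
v 0.643 -0.053 -0.086
v 0.261 -1.11 0.697
v 0.116 0.927 0.979
v -0.267 -0.13 1.762
v 1.827 -0.05 0.498
v 1.444 -1.107 1.281
v 1.299 0.93 1.563
v 0.917 -0.127 2.346
v -0.925 2.169 0.563
v -0.663 2.524 -0.199
v 0.847 3.326 0.696
v 0.585 2.971 1.457
v -1.033 2.902 0.088
v 0.477 3.704 0.983
v -1.353 2.937 0.597
v 0.157 3.739 1.492
v -1.473 2.613 1.09
v 0.038 3.414 1.984
v -1.336 2.08 1.336
v 0.174 2.882 2.23
v -1.007 1.59 1.22
v 0.503 2.392 2.115
v -0.64 1.37 0.797
v 0.871 2.172 1.691
v -0.406 1.524 0.264
v 1.104 2.326 1.159
v -0.415 1.98 -0.129
v 1.095 2.782 0.766
f 2 1 4
f 2 4 3
f 4 1 5
f 4 5 3
f 5 1 6
f 5 6 3
f 6 1 7
f 6 7 3
f 7 1 8
f 7 8 3
f 8 1 9
f 8 9 3
f 9 1 10
f 9 10 3
f 10 1 2
f 10 2 3
f 12 14 11
f 15 12 11
f 11 14 13
f 13 15 11
f 12 18 14
f 16 12 15
f 16 18 12
f 14 18 13
f 17 15 13
f 13 18 17
f 17 16 15
f 18 16 17
f 20 19 23
f 20 23 21
f 21 23 24
f 21 24 22
f 23 19 25
f 23 25 24
f 24 25 26
f 24 26 22
f 25 19 27
f 25 27 26
f 26 27 28
f 26 28 22
f 27 19 29
f 27 29 28
f 28 29 30
f 28 30 22
f 29 19 31
f 29 31 30
f 30 31 32
f 30 32 22
f 31 19 33
f 31 33 32
f 32 33 34
f 32 34 22
f 33 19 35
f 33 35 34
f 34 35 36
f 34 36 22
f 35 19 37
f 35 37 36
f 36 37 38
f 36 38 22
f 37 19 20
f 37 20 38
f 38 20 21
f 38 21 22



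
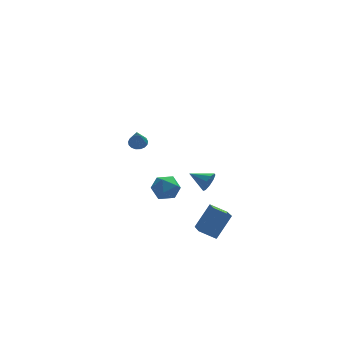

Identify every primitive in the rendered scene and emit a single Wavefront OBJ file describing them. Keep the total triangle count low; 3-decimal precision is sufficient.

v -1.403 -1.125 -0.398
v -1.047 -1.387 -1.162
v -2.693 -1.533 -0.858
v -2.337 -1.795 -1.622
v -2.16 -2.237 -0.879
v -1.363 -1.985 -0.594
v -2.377 -0.935 -1.426
v -1.58 -0.683 -1.141
v -1.649 -1.27 -1.798
v -1.515 -2.074 -1.46
v -2.225 -0.846 -0.56
v -2.091 -1.65 -0.222
v -3.356 -1.551 2.742
v -3.085 -1.953 2.554
v -3.544 -2.229 3.918
v -2.912 -1.811 2.663
v -2.842 -1.609 2.791
v -2.889 -1.394 2.907
v -3.043 -1.215 2.986
v -3.269 -1.113 3.008
v -3.515 -1.112 2.97
v -3.724 -1.211 2.879
v -3.849 -1.388 2.757
v -3.862 -1.602 2.632
v -3.758 -1.805 2.531
v -3.562 -1.95 2.479
v -3.319 -2.003 2.488
v 0.702 -1.372 -5.127
v 0.52 -3.14 -4.276
v -0.19 -1.037 -4.62
v -0.372 -2.804 -3.769
v 1.652 -0.836 -3.811
v 1.47 -2.603 -2.96
v 0.76 -0.5 -3.304
v 0.578 -2.268 -2.453
v 1.546 3.037 -3.833
v 1.869 3.162 -3.236
v 0.574 3.803 -3.467
v 1.998 3.48 -3.559
v 1.916 3.591 -4.011
v 1.66 3.443 -4.379
v 1.351 3.105 -4.491
v 1.133 2.735 -4.296
v 1.108 2.506 -3.884
v 1.288 2.526 -3.448
v 1.588 2.785 -3.192
f 1 12 6
f 1 6 2
f 1 2 8
f 1 8 11
f 1 11 12
f 2 6 10
f 6 12 5
f 12 11 3
f 11 8 7
f 8 2 9
f 4 10 5
f 4 5 3
f 4 3 7
f 4 7 9
f 4 9 10
f 5 10 6
f 3 5 12
f 7 3 11
f 9 7 8
f 10 9 2
f 14 13 16
f 14 16 15
f 16 13 17
f 16 17 15
f 17 13 18
f 17 18 15
f 18 13 19
f 18 19 15
f 19 13 20
f 19 20 15
f 20 13 21
f 20 21 15
f 21 13 22
f 21 22 15
f 22 13 23
f 22 23 15
f 23 13 24
f 23 24 15
f 24 13 25
f 24 25 15
f 25 13 26
f 25 26 15
f 26 13 27
f 26 27 15
f 27 13 14
f 27 14 15
f 29 31 28
f 32 29 28
f 28 31 30
f 30 32 28
f 29 35 31
f 33 29 32
f 33 35 29
f 31 35 30
f 34 32 30
f 30 35 34
f 34 33 32
f 35 33 34
f 37 36 39
f 37 39 38
f 39 36 40
f 39 40 38
f 40 36 41
f 40 41 38
f 41 36 42
f 41 42 38
f 42 36 43
f 42 43 38
f 43 36 44
f 43 44 38
f 44 36 45
f 44 45 38
f 45 36 46
f 45 46 38
f 46 36 37
f 46 37 38



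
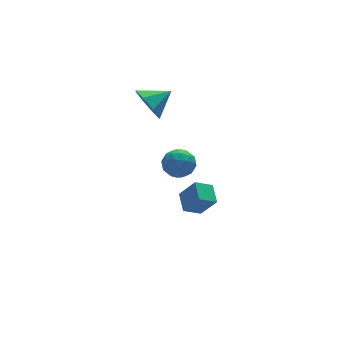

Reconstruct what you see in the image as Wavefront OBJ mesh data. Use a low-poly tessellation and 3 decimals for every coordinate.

v -1.512 0.194 -2.753
v -1.296 1.097 -2.409
v -0.714 0.169 -3.19
v -0.498 1.072 -2.846
v -1.002 -0.292 -1.794
v -0.786 0.611 -1.45
v -0.204 -0.317 -2.231
v 0.012 0.586 -1.887
v -1.926 2.9 2.271
v -1.547 2.543 1.5
v -0.834 2.94 2.789
v -1.569 3.254 1.489
v -1.8 3.758 1.936
v -2.105 3.759 2.579
v -2.305 3.256 3.042
v -2.284 2.545 3.053
v -2.053 2.041 2.606
v -1.748 2.04 1.963
v -3.247 -1.864 2.808
v -2.654 -1.86 2.391
v -3.126 -3.02 2.969
v -2.533 -3.016 2.552
v -2.521 -2.697 3.203
v -2.596 -1.982 3.104
v -3.184 -2.898 2.256
v -3.259 -2.183 2.157
v -2.615 -2.499 2.05
v -2.205 -2.375 2.636
v -3.575 -2.505 2.724
v -3.165 -2.381 3.31
v -2.961 -1.76 2.586
v -2.819 -3.12 2.774
v -2.812 -2.932 3.157
v -2.463 -2.93 2.912
v -2.927 -1.832 3.005
v -2.578 -1.83 2.76
v -2.5 -2.322 3.237
v -3.202 -3.05 2.6
v -2.853 -3.048 2.355
v -3.317 -1.95 2.448
v -2.968 -1.948 2.203
v -3.28 -2.558 2.123
v -2.589 -2.133 2.14
v -2.518 -2.813 2.234
v -2.901 -2.744 2.061
v -2.945 -2.324 2.002
v -2.348 -2.06 2.484
v -2.277 -2.74 2.579
v -2.27 -2.553 2.961
v -2.314 -2.132 2.903
v -2.325 -2.436 2.284
v -3.503 -2.14 2.781
v -3.432 -2.82 2.876
v -3.466 -2.748 2.457
v -3.51 -2.327 2.399
v -3.262 -2.067 3.126
v -3.191 -2.747 3.22
v -2.835 -2.556 3.358
v -2.879 -2.136 3.299
v -3.455 -2.444 3.076
f 2 4 1
f 5 2 1
f 1 4 3
f 3 5 1
f 2 8 4
f 6 2 5
f 6 8 2
f 4 8 3
f 7 5 3
f 3 8 7
f 7 6 5
f 8 6 7
f 10 9 12
f 10 12 11
f 12 9 13
f 12 13 11
f 13 9 14
f 13 14 11
f 14 9 15
f 14 15 11
f 15 9 16
f 15 16 11
f 16 9 17
f 16 17 11
f 17 9 18
f 17 18 11
f 18 9 10
f 18 10 11
f 19 56 35
f 56 30 59
f 35 59 24
f 56 59 35
f 19 35 31
f 35 24 36
f 31 36 20
f 35 36 31
f 19 31 40
f 31 20 41
f 40 41 26
f 31 41 40
f 19 40 52
f 40 26 55
f 52 55 29
f 40 55 52
f 19 52 56
f 52 29 60
f 56 60 30
f 52 60 56
f 20 36 47
f 36 24 50
f 47 50 28
f 36 50 47
f 24 59 37
f 59 30 58
f 37 58 23
f 59 58 37
f 30 60 57
f 60 29 53
f 57 53 21
f 60 53 57
f 29 55 54
f 55 26 42
f 54 42 25
f 55 42 54
f 26 41 46
f 41 20 43
f 46 43 27
f 41 43 46
f 22 48 34
f 48 28 49
f 34 49 23
f 48 49 34
f 22 34 32
f 34 23 33
f 32 33 21
f 34 33 32
f 22 32 39
f 32 21 38
f 39 38 25
f 32 38 39
f 22 39 44
f 39 25 45
f 44 45 27
f 39 45 44
f 22 44 48
f 44 27 51
f 48 51 28
f 44 51 48
f 23 49 37
f 49 28 50
f 37 50 24
f 49 50 37
f 21 33 57
f 33 23 58
f 57 58 30
f 33 58 57
f 25 38 54
f 38 21 53
f 54 53 29
f 38 53 54
f 27 45 46
f 45 25 42
f 46 42 26
f 45 42 46
f 28 51 47
f 51 27 43
f 47 43 20
f 51 43 47



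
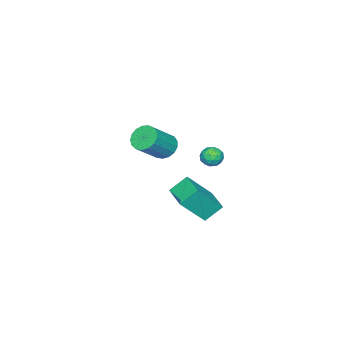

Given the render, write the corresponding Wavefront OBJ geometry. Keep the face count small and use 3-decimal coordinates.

v -4.581 -2.673 -2.998
v -4.012 -2.414 -3.559
v -2.571 -2.768 -2.264
v -3.139 -3.027 -1.702
v -4.11 -2.079 -3.359
v -2.668 -2.433 -2.064
v -4.315 -1.88 -3.077
v -2.874 -2.234 -1.781
v -4.581 -1.863 -2.776
v -3.14 -2.217 -1.48
v -4.847 -2.031 -2.526
v -3.406 -2.385 -1.23
v -5.052 -2.347 -2.384
v -3.611 -2.701 -1.088
v -5.149 -2.737 -2.383
v -3.708 -3.091 -1.087
v -5.116 -3.113 -2.523
v -3.675 -3.467 -1.227
v -4.96 -3.387 -2.771
v -3.519 -3.741 -1.475
v -4.717 -3.499 -3.072
v -3.276 -3.853 -1.776
v -4.443 -3.421 -3.355
v -3.002 -3.775 -2.06
v -4.2 -3.171 -3.557
v -2.759 -3.525 -2.261
v -4.045 -2.808 -3.631
v -2.604 -3.162 -2.335
v 1.236 2.723 -2.566
v 0.554 3.305 -1.783
v 2.168 3.897 -2.627
v 1.486 4.479 -1.845
v 2.294 1.961 -1.075
v 1.612 2.543 -0.293
v 3.226 3.135 -1.137
v 2.544 3.717 -0.354
v -1.442 2.742 -0.118
v -1.031 2.867 -0.594
v -1.129 1.753 -0.106
v -0.718 1.878 -0.582
v -0.617 2.124 0.001
v -0.811 2.736 -0.006
v -1.349 1.884 -0.694
v -1.543 2.496 -0.701
v -0.974 2.336 -0.95
v -0.521 2.485 -0.521
v -1.639 2.135 -0.179
v -1.186 2.284 0.25
v -1.264 2.892 -0.357
v -0.896 1.728 -0.343
v -0.837 1.874 -0
v -0.595 1.947 -0.28
v -1.135 2.814 -0.011
v -0.893 2.888 -0.291
v -0.649 2.451 0.058
v -1.267 1.732 -0.409
v -1.025 1.806 -0.689
v -1.565 2.673 -0.42
v -1.323 2.746 -0.7
v -1.511 2.169 -0.758
v -0.989 2.653 -0.846
v -0.805 2.071 -0.839
v -1.176 2.075 -0.905
v -1.29 2.435 -0.909
v -0.723 2.74 -0.594
v -0.539 2.159 -0.587
v -0.479 2.304 -0.244
v -0.593 2.663 -0.248
v -0.689 2.428 -0.803
v -1.621 2.461 -0.113
v -1.437 1.88 -0.106
v -1.567 1.957 -0.452
v -1.681 2.316 -0.456
v -1.355 2.549 0.139
v -1.171 1.967 0.146
v -0.87 2.185 0.209
v -0.984 2.545 0.205
v -1.471 2.192 0.103
f 2 1 5
f 2 5 3
f 3 5 6
f 3 6 4
f 5 1 7
f 5 7 6
f 6 7 8
f 6 8 4
f 7 1 9
f 7 9 8
f 8 9 10
f 8 10 4
f 9 1 11
f 9 11 10
f 10 11 12
f 10 12 4
f 11 1 13
f 11 13 12
f 12 13 14
f 12 14 4
f 13 1 15
f 13 15 14
f 14 15 16
f 14 16 4
f 15 1 17
f 15 17 16
f 16 17 18
f 16 18 4
f 17 1 19
f 17 19 18
f 18 19 20
f 18 20 4
f 19 1 21
f 19 21 20
f 20 21 22
f 20 22 4
f 21 1 23
f 21 23 22
f 22 23 24
f 22 24 4
f 23 1 25
f 23 25 24
f 24 25 26
f 24 26 4
f 25 1 27
f 25 27 26
f 26 27 28
f 26 28 4
f 27 1 2
f 27 2 28
f 28 2 3
f 28 3 4
f 30 32 29
f 33 30 29
f 29 32 31
f 31 33 29
f 30 36 32
f 34 30 33
f 34 36 30
f 32 36 31
f 35 33 31
f 31 36 35
f 35 34 33
f 36 34 35
f 37 74 53
f 74 48 77
f 53 77 42
f 74 77 53
f 37 53 49
f 53 42 54
f 49 54 38
f 53 54 49
f 37 49 58
f 49 38 59
f 58 59 44
f 49 59 58
f 37 58 70
f 58 44 73
f 70 73 47
f 58 73 70
f 37 70 74
f 70 47 78
f 74 78 48
f 70 78 74
f 38 54 65
f 54 42 68
f 65 68 46
f 54 68 65
f 42 77 55
f 77 48 76
f 55 76 41
f 77 76 55
f 48 78 75
f 78 47 71
f 75 71 39
f 78 71 75
f 47 73 72
f 73 44 60
f 72 60 43
f 73 60 72
f 44 59 64
f 59 38 61
f 64 61 45
f 59 61 64
f 40 66 52
f 66 46 67
f 52 67 41
f 66 67 52
f 40 52 50
f 52 41 51
f 50 51 39
f 52 51 50
f 40 50 57
f 50 39 56
f 57 56 43
f 50 56 57
f 40 57 62
f 57 43 63
f 62 63 45
f 57 63 62
f 40 62 66
f 62 45 69
f 66 69 46
f 62 69 66
f 41 67 55
f 67 46 68
f 55 68 42
f 67 68 55
f 39 51 75
f 51 41 76
f 75 76 48
f 51 76 75
f 43 56 72
f 56 39 71
f 72 71 47
f 56 71 72
f 45 63 64
f 63 43 60
f 64 60 44
f 63 60 64
f 46 69 65
f 69 45 61
f 65 61 38
f 69 61 65



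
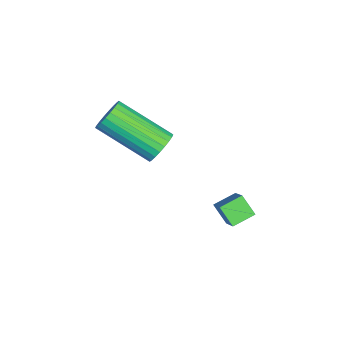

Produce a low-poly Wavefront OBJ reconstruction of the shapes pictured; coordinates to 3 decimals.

v -2.517 1.449 -0.384
v -2.926 0.998 0.209
v -1.654 1.68 0.386
v -2.063 1.229 0.98
v -2.097 0.731 -0.64
v -2.506 0.28 -0.046
v -1.234 0.962 0.131
v -1.643 0.511 0.724
v -2.289 -1.427 3.203
v -2.021 -1.801 2.743
v -2.663 -3.586 3.817
v -2.931 -3.213 4.277
v -1.827 -1.773 2.904
v -2.469 -3.558 3.978
v -1.703 -1.694 3.11
v -2.345 -3.479 4.185
v -1.669 -1.573 3.331
v -2.31 -3.358 4.405
v -1.729 -1.431 3.532
v -2.37 -3.216 4.606
v -1.874 -1.288 3.683
v -2.515 -3.073 4.757
v -2.082 -1.166 3.761
v -2.724 -2.951 4.835
v -2.322 -1.084 3.754
v -2.964 -2.869 4.828
v -2.557 -1.054 3.663
v -3.199 -2.839 4.737
v -2.751 -1.082 3.502
v -3.393 -2.867 4.576
v -2.875 -1.161 3.295
v -3.517 -2.946 4.37
v -2.91 -1.282 3.075
v -3.551 -3.067 4.149
v -2.85 -1.424 2.874
v -3.491 -3.209 3.948
v -2.705 -1.567 2.723
v -3.346 -3.352 3.797
v -2.496 -1.689 2.645
v -3.138 -3.474 3.719
v -2.256 -1.771 2.652
v -2.898 -3.556 3.726
f 2 4 1
f 5 2 1
f 1 4 3
f 3 5 1
f 2 8 4
f 6 2 5
f 6 8 2
f 4 8 3
f 7 5 3
f 3 8 7
f 7 6 5
f 8 6 7
f 10 9 13
f 10 13 11
f 11 13 14
f 11 14 12
f 13 9 15
f 13 15 14
f 14 15 16
f 14 16 12
f 15 9 17
f 15 17 16
f 16 17 18
f 16 18 12
f 17 9 19
f 17 19 18
f 18 19 20
f 18 20 12
f 19 9 21
f 19 21 20
f 20 21 22
f 20 22 12
f 21 9 23
f 21 23 22
f 22 23 24
f 22 24 12
f 23 9 25
f 23 25 24
f 24 25 26
f 24 26 12
f 25 9 27
f 25 27 26
f 26 27 28
f 26 28 12
f 27 9 29
f 27 29 28
f 28 29 30
f 28 30 12
f 29 9 31
f 29 31 30
f 30 31 32
f 30 32 12
f 31 9 33
f 31 33 32
f 32 33 34
f 32 34 12
f 33 9 35
f 33 35 34
f 34 35 36
f 34 36 12
f 35 9 37
f 35 37 36
f 36 37 38
f 36 38 12
f 37 9 39
f 37 39 38
f 38 39 40
f 38 40 12
f 39 9 41
f 39 41 40
f 40 41 42
f 40 42 12
f 41 9 10
f 41 10 42
f 42 10 11
f 42 11 12



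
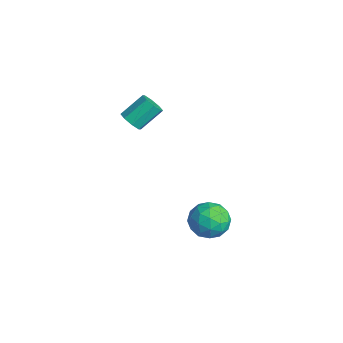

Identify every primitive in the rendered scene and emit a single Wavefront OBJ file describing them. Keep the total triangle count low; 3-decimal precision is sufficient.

v -1.637 -1.485 0.936
v -1.367 -1.157 0.556
v -1.433 -0.167 1.365
v -1.703 -0.495 1.744
v -1.8 -1.146 0.507
v -1.866 -0.156 1.316
v -2.138 -1.334 0.71
v -2.204 -0.344 1.519
v -2.182 -1.61 1.044
v -2.248 -0.62 1.853
v -1.907 -1.813 1.315
v -1.973 -0.823 2.124
v -1.474 -1.824 1.364
v -1.54 -0.834 2.173
v -1.136 -1.636 1.161
v -1.202 -0.646 1.97
v -1.092 -1.36 0.827
v -1.158 -0.37 1.636
v 3.827 0.487 -1.508
v 4.197 -0.151 -2.013
v 2.863 -0.469 -1.007
v 3.233 -1.107 -1.512
v 3.681 -0.773 -0.814
v 4.276 -0.183 -1.123
v 2.784 -0.437 -1.897
v 3.379 0.153 -2.206
v 3.552 -0.722 -2.253
v 4.107 -0.93 -1.583
v 2.953 0.31 -1.437
v 3.508 0.102 -0.767
v 4.096 0.251 -1.804
v 2.964 -0.871 -1.216
v 3.227 -0.676 -0.805
v 3.444 -1.051 -1.102
v 4.143 0.233 -1.281
v 4.36 -0.142 -1.578
v 4.057 -0.508 -0.873
v 2.7 -0.478 -1.442
v 2.917 -0.853 -1.739
v 3.616 0.431 -1.918
v 3.833 0.056 -2.215
v 3.003 -0.112 -2.147
v 3.935 -0.459 -2.242
v 3.369 -1.02 -1.948
v 3.105 -0.627 -2.174
v 3.455 -0.28 -2.356
v 4.261 -0.581 -1.849
v 3.695 -1.143 -1.554
v 3.958 -0.947 -1.144
v 4.307 -0.6 -1.326
v 3.882 -0.917 -1.99
v 3.365 0.523 -1.466
v 2.799 -0.039 -1.171
v 2.753 -0.02 -1.694
v 3.102 0.327 -1.876
v 3.691 0.4 -1.072
v 3.125 -0.161 -0.778
v 3.605 -0.34 -0.664
v 3.955 0.007 -0.846
v 3.178 0.297 -1.03
f 2 1 5
f 2 5 3
f 3 5 6
f 3 6 4
f 5 1 7
f 5 7 6
f 6 7 8
f 6 8 4
f 7 1 9
f 7 9 8
f 8 9 10
f 8 10 4
f 9 1 11
f 9 11 10
f 10 11 12
f 10 12 4
f 11 1 13
f 11 13 12
f 12 13 14
f 12 14 4
f 13 1 15
f 13 15 14
f 14 15 16
f 14 16 4
f 15 1 17
f 15 17 16
f 16 17 18
f 16 18 4
f 17 1 2
f 17 2 18
f 18 2 3
f 18 3 4
f 19 56 35
f 56 30 59
f 35 59 24
f 56 59 35
f 19 35 31
f 35 24 36
f 31 36 20
f 35 36 31
f 19 31 40
f 31 20 41
f 40 41 26
f 31 41 40
f 19 40 52
f 40 26 55
f 52 55 29
f 40 55 52
f 19 52 56
f 52 29 60
f 56 60 30
f 52 60 56
f 20 36 47
f 36 24 50
f 47 50 28
f 36 50 47
f 24 59 37
f 59 30 58
f 37 58 23
f 59 58 37
f 30 60 57
f 60 29 53
f 57 53 21
f 60 53 57
f 29 55 54
f 55 26 42
f 54 42 25
f 55 42 54
f 26 41 46
f 41 20 43
f 46 43 27
f 41 43 46
f 22 48 34
f 48 28 49
f 34 49 23
f 48 49 34
f 22 34 32
f 34 23 33
f 32 33 21
f 34 33 32
f 22 32 39
f 32 21 38
f 39 38 25
f 32 38 39
f 22 39 44
f 39 25 45
f 44 45 27
f 39 45 44
f 22 44 48
f 44 27 51
f 48 51 28
f 44 51 48
f 23 49 37
f 49 28 50
f 37 50 24
f 49 50 37
f 21 33 57
f 33 23 58
f 57 58 30
f 33 58 57
f 25 38 54
f 38 21 53
f 54 53 29
f 38 53 54
f 27 45 46
f 45 25 42
f 46 42 26
f 45 42 46
f 28 51 47
f 51 27 43
f 47 43 20
f 51 43 47



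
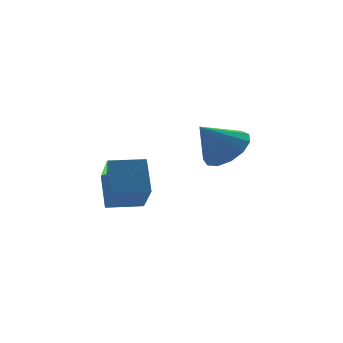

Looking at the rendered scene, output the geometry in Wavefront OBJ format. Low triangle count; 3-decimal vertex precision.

v 3.827 -3.162 -2.73
v 4.512 -2.881 -2.135
v 2.853 -3.118 -1.63
v 4.299 -2.435 -2.341
v 3.937 -2.221 -2.671
v 3.539 -2.305 -3.02
v 3.233 -2.661 -3.276
v 3.116 -3.177 -3.359
v 3.224 -3.688 -3.243
v 3.524 -4.032 -2.963
v 3.92 -4.1 -2.609
v 4.287 -3.87 -2.294
v 4.507 -3.416 -2.117
v -0.506 -3.131 -4.629
v -0.82 -4.323 -3.531
v -0.233 -2.241 -3.584
v -0.547 -3.432 -2.486
v 0.687 -3.468 -4.654
v 0.373 -4.659 -3.556
v 0.96 -2.577 -3.609
v 0.646 -3.769 -2.511
f 2 1 4
f 2 4 3
f 4 1 5
f 4 5 3
f 5 1 6
f 5 6 3
f 6 1 7
f 6 7 3
f 7 1 8
f 7 8 3
f 8 1 9
f 8 9 3
f 9 1 10
f 9 10 3
f 10 1 11
f 10 11 3
f 11 1 12
f 11 12 3
f 12 1 13
f 12 13 3
f 13 1 2
f 13 2 3
f 15 17 14
f 18 15 14
f 14 17 16
f 16 18 14
f 15 21 17
f 19 15 18
f 19 21 15
f 17 21 16
f 20 18 16
f 16 21 20
f 20 19 18
f 21 19 20



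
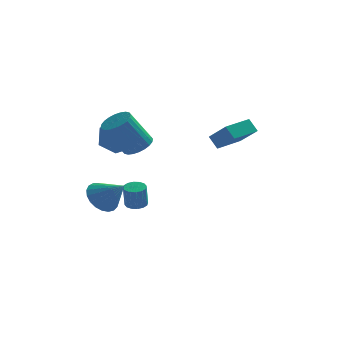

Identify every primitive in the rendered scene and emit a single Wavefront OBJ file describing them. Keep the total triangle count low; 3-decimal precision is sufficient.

v -1.581 2.665 -3.982
v -1.175 2.232 -4.072
v -1.214 1.922 -2.769
v -1.619 2.355 -2.678
v -1.009 2.486 -4.007
v -1.047 2.176 -2.704
v -0.995 2.788 -3.935
v -1.034 2.478 -2.632
v -1.139 3.057 -3.875
v -1.177 2.747 -2.572
v -1.401 3.22 -3.844
v -1.439 2.911 -2.541
v -1.711 3.236 -3.85
v -1.749 2.926 -2.547
v -1.986 3.098 -3.891
v -2.025 2.788 -2.588
v -2.153 2.844 -3.956
v -2.191 2.534 -2.653
v -2.166 2.542 -4.028
v -2.205 2.232 -2.725
v -2.023 2.273 -4.088
v -2.061 1.963 -2.785
v -1.761 2.109 -4.119
v -1.799 1.8 -2.816
v -1.451 2.094 -4.113
v -1.489 1.784 -2.81
v -2.881 1.937 1.156
v -2.272 1.702 2.085
v -2.328 0.358 0.395
v -1.719 0.123 1.324
v -2.853 0.112 1.371
v -3.195 1.087 1.842
v -1.405 0.973 0.638
v -1.747 1.948 1.109
v -1.359 1.106 1.765
v -2.255 0.574 2.218
v -2.345 1.486 0.262
v -3.241 0.954 0.715
v -2.487 -3.638 -1
v -1.8 -3.134 -1.463
v -1.373 -4.222 0.02
v -1.921 -2.872 -1.181
v -2.14 -2.742 -0.868
v -2.419 -2.768 -0.577
v -2.709 -2.944 -0.36
v -2.962 -3.24 -0.254
v -3.132 -3.605 -0.276
v -3.191 -3.975 -0.424
v -3.128 -4.288 -0.671
v -2.955 -4.488 -0.976
v -2.7 -4.541 -1.284
v -2.409 -4.438 -1.543
v -2.131 -4.197 -1.709
v -1.915 -3.859 -1.752
v -1.798 -3.483 -1.665
v -0.965 -2.007 1.84
v -0.562 -1.401 2.239
v -1.552 -1.887 3.979
v -1.955 -2.493 3.58
v -0.824 -1.243 2.133
v -1.815 -1.729 3.873
v -1.108 -1.202 1.983
v -2.099 -1.688 3.723
v -1.371 -1.284 1.811
v -2.361 -1.769 3.551
v -1.571 -1.475 1.644
v -2.561 -1.961 3.384
v -1.679 -1.748 1.506
v -2.669 -2.233 3.246
v -1.679 -2.06 1.419
v -2.669 -2.545 3.159
v -1.569 -2.364 1.397
v -2.559 -2.849 3.137
v -1.368 -2.613 1.441
v -2.358 -3.099 3.181
v -1.105 -2.771 1.547
v -2.096 -3.257 3.287
v -0.821 -2.812 1.697
v -1.812 -3.298 3.437
v -0.559 -2.731 1.869
v -1.549 -3.216 3.609
v -0.359 -2.539 2.036
v -1.349 -3.025 3.776
v -0.251 -2.267 2.174
v -1.241 -2.752 3.914
v -0.251 -1.955 2.261
v -1.241 -2.44 4.001
v -0.361 -1.651 2.283
v -1.351 -2.136 4.023
v 2.84 -2.218 1.827
v 2.417 -1.904 2.469
v 3.876 -1.086 1.958
v 3.453 -0.772 2.599
v 3.687 -3.108 2.821
v 3.264 -2.794 3.462
v 4.723 -1.976 2.951
v 4.3 -1.662 3.593
f 2 1 5
f 2 5 3
f 3 5 6
f 3 6 4
f 5 1 7
f 5 7 6
f 6 7 8
f 6 8 4
f 7 1 9
f 7 9 8
f 8 9 10
f 8 10 4
f 9 1 11
f 9 11 10
f 10 11 12
f 10 12 4
f 11 1 13
f 11 13 12
f 12 13 14
f 12 14 4
f 13 1 15
f 13 15 14
f 14 15 16
f 14 16 4
f 15 1 17
f 15 17 16
f 16 17 18
f 16 18 4
f 17 1 19
f 17 19 18
f 18 19 20
f 18 20 4
f 19 1 21
f 19 21 20
f 20 21 22
f 20 22 4
f 21 1 23
f 21 23 22
f 22 23 24
f 22 24 4
f 23 1 25
f 23 25 24
f 24 25 26
f 24 26 4
f 25 1 2
f 25 2 26
f 26 2 3
f 26 3 4
f 27 38 32
f 27 32 28
f 27 28 34
f 27 34 37
f 27 37 38
f 28 32 36
f 32 38 31
f 38 37 29
f 37 34 33
f 34 28 35
f 30 36 31
f 30 31 29
f 30 29 33
f 30 33 35
f 30 35 36
f 31 36 32
f 29 31 38
f 33 29 37
f 35 33 34
f 36 35 28
f 40 39 42
f 40 42 41
f 42 39 43
f 42 43 41
f 43 39 44
f 43 44 41
f 44 39 45
f 44 45 41
f 45 39 46
f 45 46 41
f 46 39 47
f 46 47 41
f 47 39 48
f 47 48 41
f 48 39 49
f 48 49 41
f 49 39 50
f 49 50 41
f 50 39 51
f 50 51 41
f 51 39 52
f 51 52 41
f 52 39 53
f 52 53 41
f 53 39 54
f 53 54 41
f 54 39 55
f 54 55 41
f 55 39 40
f 55 40 41
f 57 56 60
f 57 60 58
f 58 60 61
f 58 61 59
f 60 56 62
f 60 62 61
f 61 62 63
f 61 63 59
f 62 56 64
f 62 64 63
f 63 64 65
f 63 65 59
f 64 56 66
f 64 66 65
f 65 66 67
f 65 67 59
f 66 56 68
f 66 68 67
f 67 68 69
f 67 69 59
f 68 56 70
f 68 70 69
f 69 70 71
f 69 71 59
f 70 56 72
f 70 72 71
f 71 72 73
f 71 73 59
f 72 56 74
f 72 74 73
f 73 74 75
f 73 75 59
f 74 56 76
f 74 76 75
f 75 76 77
f 75 77 59
f 76 56 78
f 76 78 77
f 77 78 79
f 77 79 59
f 78 56 80
f 78 80 79
f 79 80 81
f 79 81 59
f 80 56 82
f 80 82 81
f 81 82 83
f 81 83 59
f 82 56 84
f 82 84 83
f 83 84 85
f 83 85 59
f 84 56 86
f 84 86 85
f 85 86 87
f 85 87 59
f 86 56 88
f 86 88 87
f 87 88 89
f 87 89 59
f 88 56 57
f 88 57 89
f 89 57 58
f 89 58 59
f 91 93 90
f 94 91 90
f 90 93 92
f 92 94 90
f 91 97 93
f 95 91 94
f 95 97 91
f 93 97 92
f 96 94 92
f 92 97 96
f 96 95 94
f 97 95 96



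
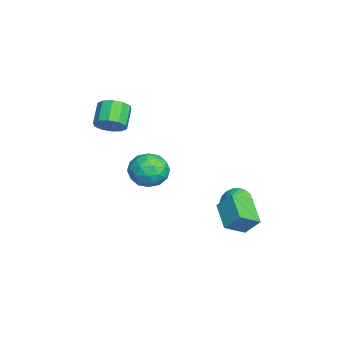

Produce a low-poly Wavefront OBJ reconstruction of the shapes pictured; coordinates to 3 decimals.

v 3.178 -0.499 0.159
v 4.23 -0.876 -0.277
v 2.29 -2.004 -0.683
v 3.342 -2.381 -1.119
v 3.127 -2.436 0.059
v 3.676 -1.506 0.58
v 2.844 -1.374 -1.54
v 3.393 -0.444 -1.019
v 4.023 -1.417 -1.326
v 4.198 -2.073 -0.339
v 2.322 -0.807 -0.621
v 2.497 -1.463 0.366
v 3.782 -0.556 0.015
v 2.738 -2.324 -0.975
v 2.612 -2.357 -0.283
v 3.23 -2.578 -0.539
v 3.456 -0.926 0.518
v 4.074 -1.147 0.262
v 3.426 -2.064 0.46
v 2.446 -1.733 -1.222
v 3.064 -1.954 -1.478
v 3.29 -0.302 -0.421
v 3.908 -0.523 -0.677
v 3.094 -0.816 -1.42
v 4.279 -1.095 -0.858
v 3.757 -1.979 -1.353
v 3.464 -1.388 -1.6
v 3.787 -0.841 -1.294
v 4.381 -1.48 -0.277
v 3.859 -2.365 -0.772
v 3.733 -2.397 -0.08
v 4.055 -1.851 0.226
v 4.26 -1.798 -0.894
v 2.661 -0.515 -0.188
v 2.139 -1.4 -0.683
v 2.465 -1.029 -1.186
v 2.787 -0.483 -0.88
v 2.763 -0.901 0.393
v 2.241 -1.785 -0.102
v 2.733 -2.039 0.334
v 3.056 -1.492 0.64
v 2.26 -1.082 -0.066
v 3.193 2.175 -3.198
v 3.448 2.976 -2.206
v 2.572 3.294 -3.941
v 2.827 4.095 -2.949
v 4.833 2.585 -3.951
v 5.088 3.386 -2.959
v 4.212 3.704 -4.694
v 4.467 4.505 -3.702
v 0.488 -3.607 1.394
v 1.047 -3.098 1.97
v -0.109 -2.905 2.922
v -0.668 -3.413 2.346
v 0.795 -2.729 1.589
v -0.361 -2.536 2.541
v 0.426 -2.695 1.134
v -0.73 -2.502 2.085
v 0.081 -3.01 0.778
v -1.075 -2.816 1.73
v -0.109 -3.552 0.657
v -1.265 -3.358 1.609
v -0.071 -4.115 0.818
v -1.227 -3.922 1.77
v 0.181 -4.484 1.199
v -0.975 -4.291 2.151
v 0.55 -4.518 1.655
v -0.606 -4.325 2.606
v 0.895 -4.204 2.01
v -0.261 -4.01 2.962
v 1.085 -3.662 2.131
v -0.071 -3.468 3.083
v 1.054 3.262 -4.239
v 1.517 2.887 -5.043
v 1.806 2.778 -3.581
v 1.71 3.252 -4.994
v 1.79 3.619 -4.816
v 1.742 3.924 -4.537
v 1.576 4.115 -4.207
v 1.32 4.158 -3.883
v 1.017 4.046 -3.62
v 0.721 3.799 -3.464
v 0.483 3.459 -3.442
v 0.344 3.085 -3.558
v 0.327 2.742 -3.792
v 0.436 2.488 -4.103
v 0.652 2.368 -4.438
v 0.938 2.403 -4.738
v 1.244 2.587 -4.952
f 1 38 17
f 38 12 41
f 17 41 6
f 38 41 17
f 1 17 13
f 17 6 18
f 13 18 2
f 17 18 13
f 1 13 22
f 13 2 23
f 22 23 8
f 13 23 22
f 1 22 34
f 22 8 37
f 34 37 11
f 22 37 34
f 1 34 38
f 34 11 42
f 38 42 12
f 34 42 38
f 2 18 29
f 18 6 32
f 29 32 10
f 18 32 29
f 6 41 19
f 41 12 40
f 19 40 5
f 41 40 19
f 12 42 39
f 42 11 35
f 39 35 3
f 42 35 39
f 11 37 36
f 37 8 24
f 36 24 7
f 37 24 36
f 8 23 28
f 23 2 25
f 28 25 9
f 23 25 28
f 4 30 16
f 30 10 31
f 16 31 5
f 30 31 16
f 4 16 14
f 16 5 15
f 14 15 3
f 16 15 14
f 4 14 21
f 14 3 20
f 21 20 7
f 14 20 21
f 4 21 26
f 21 7 27
f 26 27 9
f 21 27 26
f 4 26 30
f 26 9 33
f 30 33 10
f 26 33 30
f 5 31 19
f 31 10 32
f 19 32 6
f 31 32 19
f 3 15 39
f 15 5 40
f 39 40 12
f 15 40 39
f 7 20 36
f 20 3 35
f 36 35 11
f 20 35 36
f 9 27 28
f 27 7 24
f 28 24 8
f 27 24 28
f 10 33 29
f 33 9 25
f 29 25 2
f 33 25 29
f 44 46 43
f 47 44 43
f 43 46 45
f 45 47 43
f 44 50 46
f 48 44 47
f 48 50 44
f 46 50 45
f 49 47 45
f 45 50 49
f 49 48 47
f 50 48 49
f 52 51 55
f 52 55 53
f 53 55 56
f 53 56 54
f 55 51 57
f 55 57 56
f 56 57 58
f 56 58 54
f 57 51 59
f 57 59 58
f 58 59 60
f 58 60 54
f 59 51 61
f 59 61 60
f 60 61 62
f 60 62 54
f 61 51 63
f 61 63 62
f 62 63 64
f 62 64 54
f 63 51 65
f 63 65 64
f 64 65 66
f 64 66 54
f 65 51 67
f 65 67 66
f 66 67 68
f 66 68 54
f 67 51 69
f 67 69 68
f 68 69 70
f 68 70 54
f 69 51 71
f 69 71 70
f 70 71 72
f 70 72 54
f 71 51 52
f 71 52 72
f 72 52 53
f 72 53 54
f 74 73 76
f 74 76 75
f 76 73 77
f 76 77 75
f 77 73 78
f 77 78 75
f 78 73 79
f 78 79 75
f 79 73 80
f 79 80 75
f 80 73 81
f 80 81 75
f 81 73 82
f 81 82 75
f 82 73 83
f 82 83 75
f 83 73 84
f 83 84 75
f 84 73 85
f 84 85 75
f 85 73 86
f 85 86 75
f 86 73 87
f 86 87 75
f 87 73 88
f 87 88 75
f 88 73 89
f 88 89 75
f 89 73 74
f 89 74 75

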